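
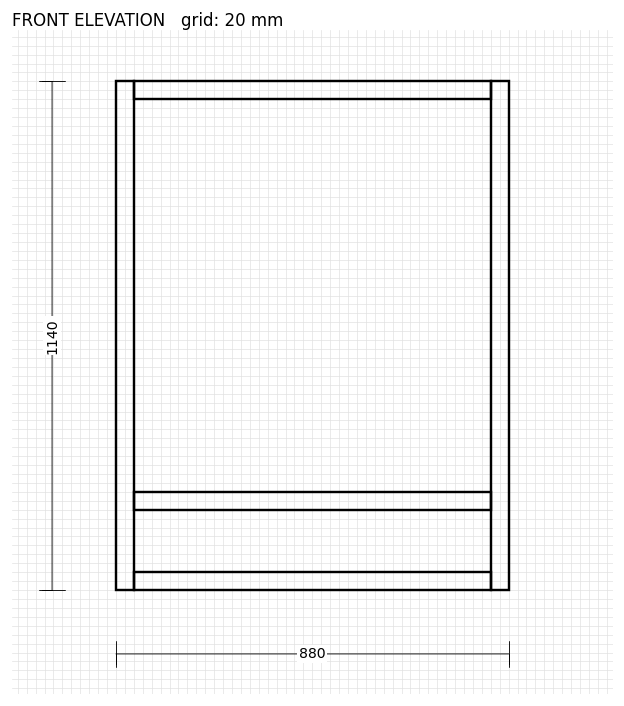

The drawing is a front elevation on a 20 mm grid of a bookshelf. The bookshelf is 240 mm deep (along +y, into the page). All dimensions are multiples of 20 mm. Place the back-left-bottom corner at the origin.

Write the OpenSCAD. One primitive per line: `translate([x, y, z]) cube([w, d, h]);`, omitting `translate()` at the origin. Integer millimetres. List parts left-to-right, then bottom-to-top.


cube([40, 240, 1140]);
translate([40, 0, 0]) cube([800, 240, 40]);
translate([40, 0, 180]) cube([800, 240, 40]);
translate([40, 0, 1100]) cube([800, 240, 40]);
translate([840, 0, 0]) cube([40, 240, 1140]);


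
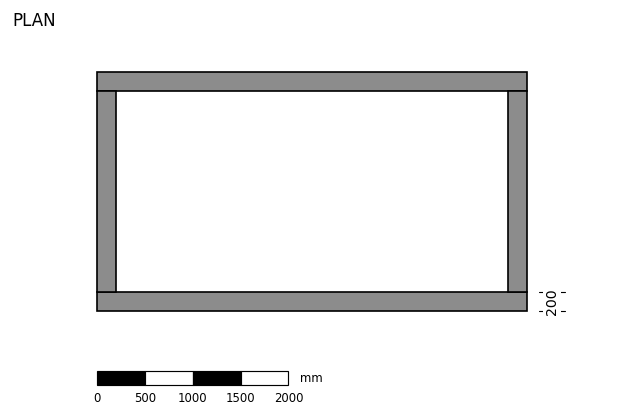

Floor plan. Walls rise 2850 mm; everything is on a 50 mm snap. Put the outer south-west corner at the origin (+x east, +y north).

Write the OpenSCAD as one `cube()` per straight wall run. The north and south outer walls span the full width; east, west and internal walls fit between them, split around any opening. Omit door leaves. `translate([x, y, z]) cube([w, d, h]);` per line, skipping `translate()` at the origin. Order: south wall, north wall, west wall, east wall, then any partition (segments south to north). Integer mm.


cube([4500, 200, 2850]);
translate([0, 2300, 0]) cube([4500, 200, 2850]);
translate([0, 200, 0]) cube([200, 2100, 2850]);
translate([4300, 200, 0]) cube([200, 2100, 2850]);


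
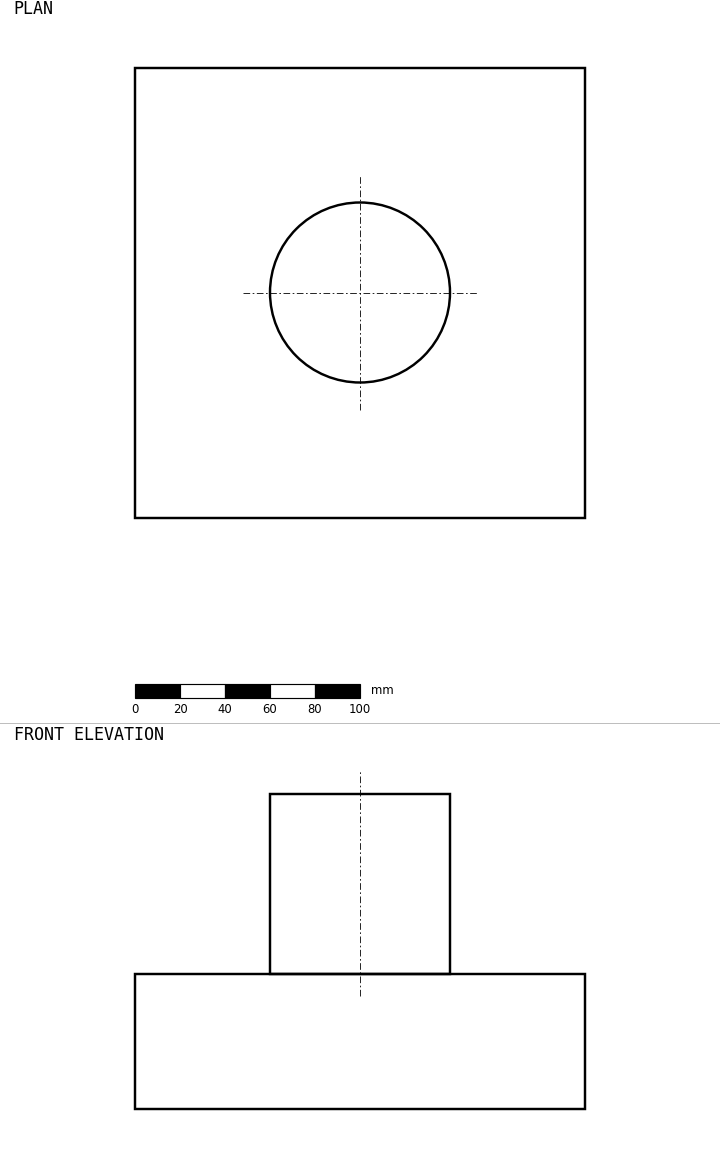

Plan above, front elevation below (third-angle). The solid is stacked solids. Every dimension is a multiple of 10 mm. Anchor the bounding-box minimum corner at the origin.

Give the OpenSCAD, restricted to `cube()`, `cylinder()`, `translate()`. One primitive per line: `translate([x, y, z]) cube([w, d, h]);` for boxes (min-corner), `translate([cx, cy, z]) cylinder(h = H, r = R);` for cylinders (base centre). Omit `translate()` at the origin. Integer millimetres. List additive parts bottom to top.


cube([200, 200, 60]);
translate([100, 100, 60]) cylinder(h = 80, r = 40);


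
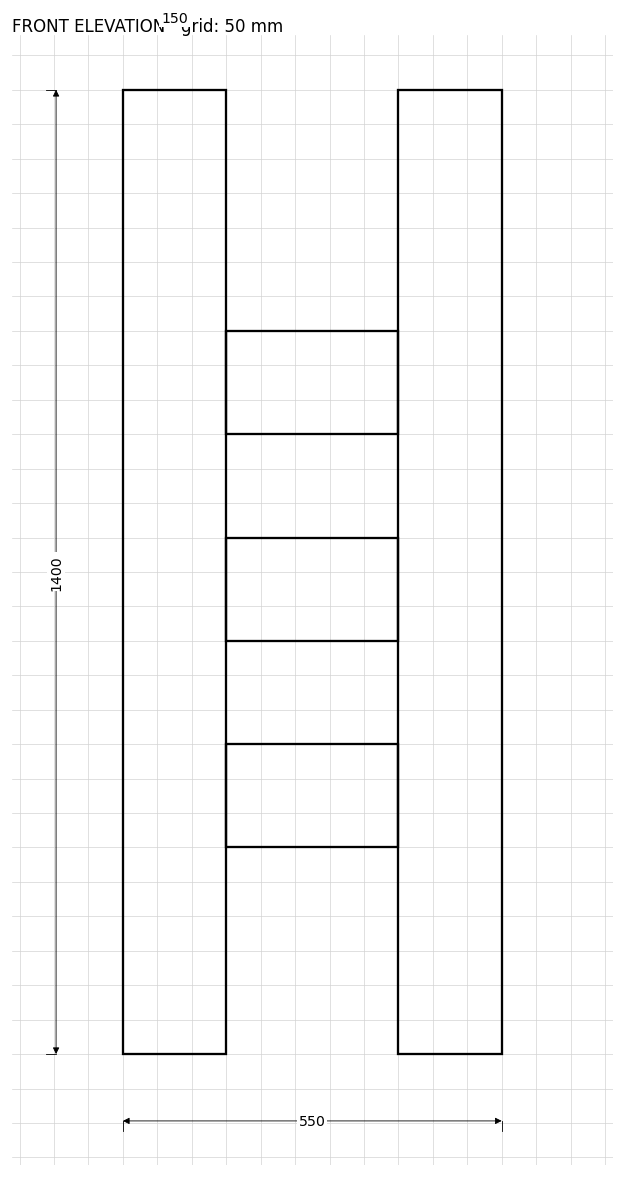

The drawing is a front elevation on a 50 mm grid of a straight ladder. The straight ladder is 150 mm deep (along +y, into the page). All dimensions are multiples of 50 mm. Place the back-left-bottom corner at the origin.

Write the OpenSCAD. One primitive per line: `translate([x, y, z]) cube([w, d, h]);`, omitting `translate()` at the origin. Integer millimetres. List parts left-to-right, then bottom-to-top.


cube([150, 150, 1400]);
translate([150, 0, 300]) cube([250, 150, 150]);
translate([150, 0, 600]) cube([250, 150, 150]);
translate([150, 0, 900]) cube([250, 150, 150]);
translate([400, 0, 0]) cube([150, 150, 1400]);


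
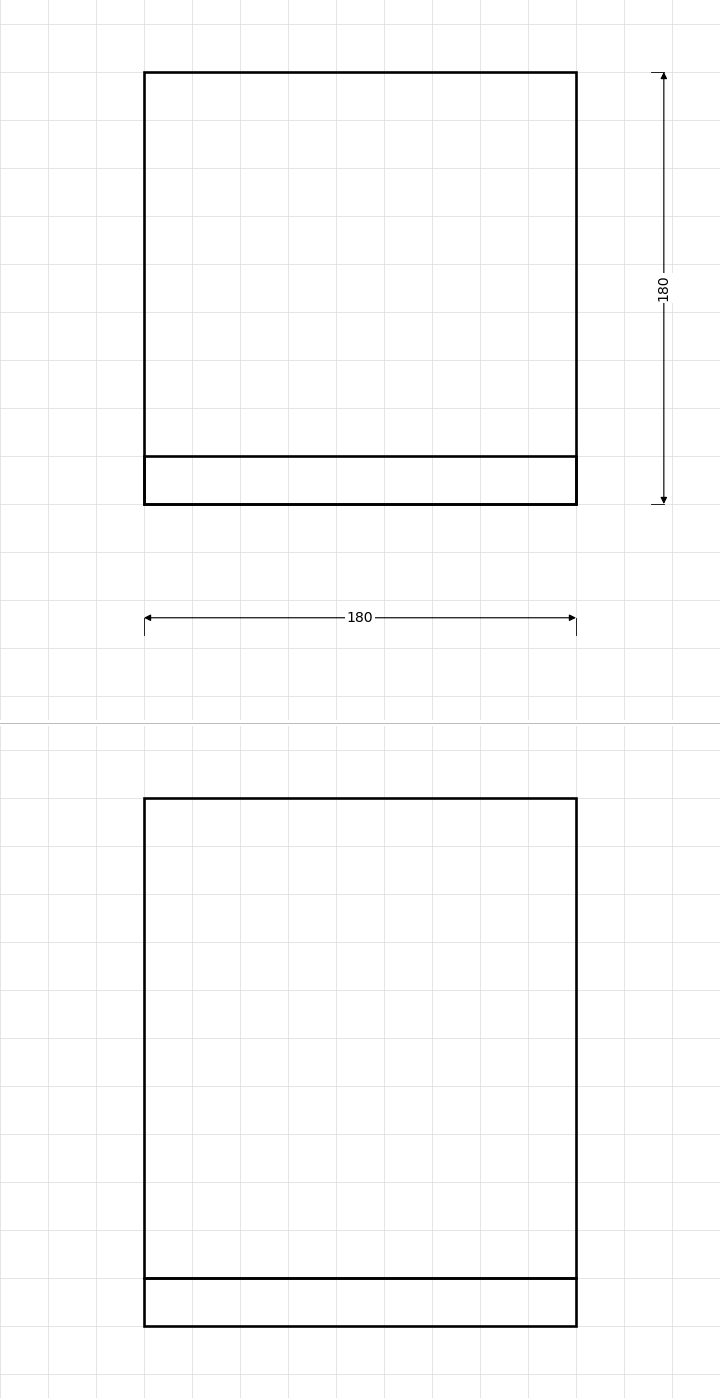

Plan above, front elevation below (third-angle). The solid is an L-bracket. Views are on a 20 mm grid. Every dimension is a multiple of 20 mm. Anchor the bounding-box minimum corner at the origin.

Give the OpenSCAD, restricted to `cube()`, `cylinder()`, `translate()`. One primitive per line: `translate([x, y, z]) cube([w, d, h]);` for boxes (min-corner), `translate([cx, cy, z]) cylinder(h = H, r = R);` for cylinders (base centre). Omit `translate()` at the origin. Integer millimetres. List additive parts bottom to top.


cube([180, 180, 20]);
translate([0, 0, 20]) cube([180, 20, 200]);


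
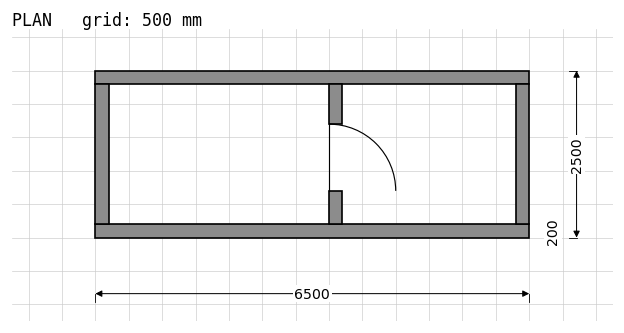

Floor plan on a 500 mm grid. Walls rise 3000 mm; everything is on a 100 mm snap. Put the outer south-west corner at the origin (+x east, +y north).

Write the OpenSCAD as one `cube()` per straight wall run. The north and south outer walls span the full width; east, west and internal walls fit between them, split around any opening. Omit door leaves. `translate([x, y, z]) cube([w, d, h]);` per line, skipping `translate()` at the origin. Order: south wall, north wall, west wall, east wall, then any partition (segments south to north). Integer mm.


cube([6500, 200, 3000]);
translate([0, 2300, 0]) cube([6500, 200, 3000]);
translate([0, 200, 0]) cube([200, 2100, 3000]);
translate([6300, 200, 0]) cube([200, 2100, 3000]);
translate([3500, 200, 0]) cube([200, 500, 3000]);
translate([3500, 1700, 0]) cube([200, 600, 3000]);


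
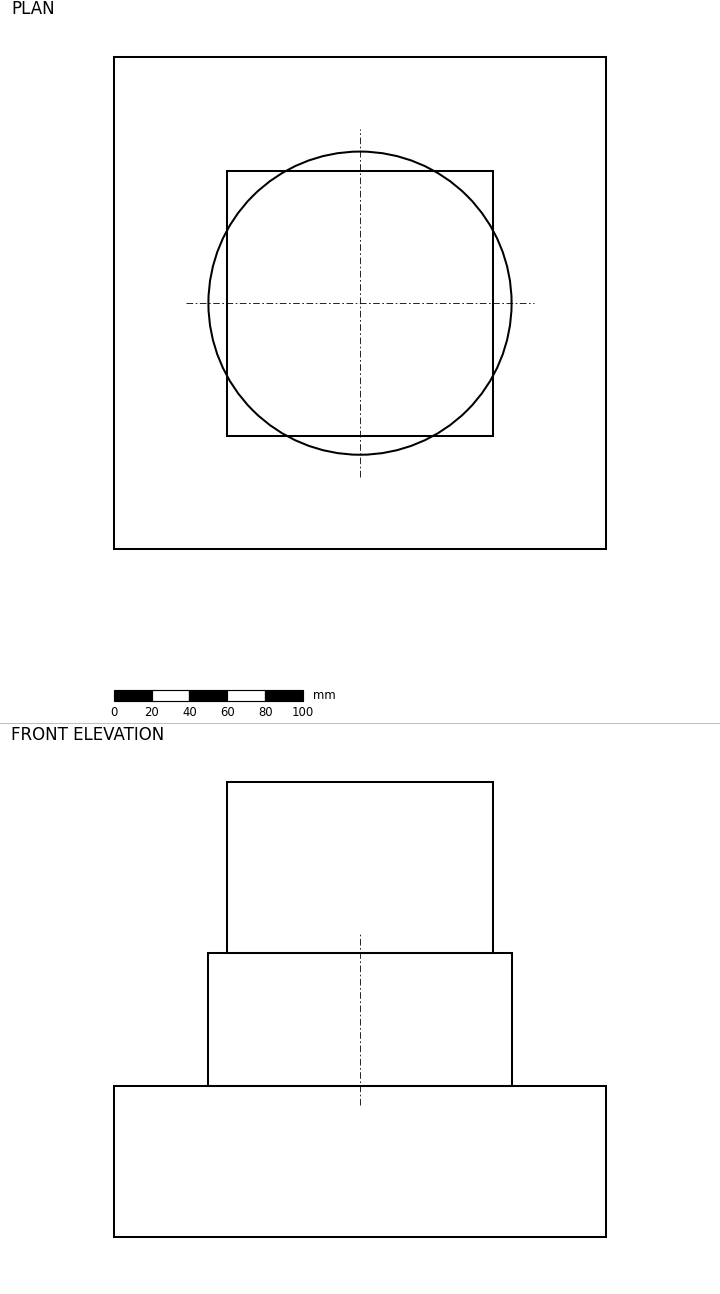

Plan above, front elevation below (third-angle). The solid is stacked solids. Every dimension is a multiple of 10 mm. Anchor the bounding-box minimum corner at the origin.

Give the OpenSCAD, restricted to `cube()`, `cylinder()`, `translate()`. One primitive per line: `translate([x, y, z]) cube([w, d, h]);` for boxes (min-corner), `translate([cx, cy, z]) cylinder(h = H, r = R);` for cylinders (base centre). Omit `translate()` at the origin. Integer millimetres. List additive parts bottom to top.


cube([260, 260, 80]);
translate([130, 130, 80]) cylinder(h = 70, r = 80);
translate([60, 60, 150]) cube([140, 140, 90]);


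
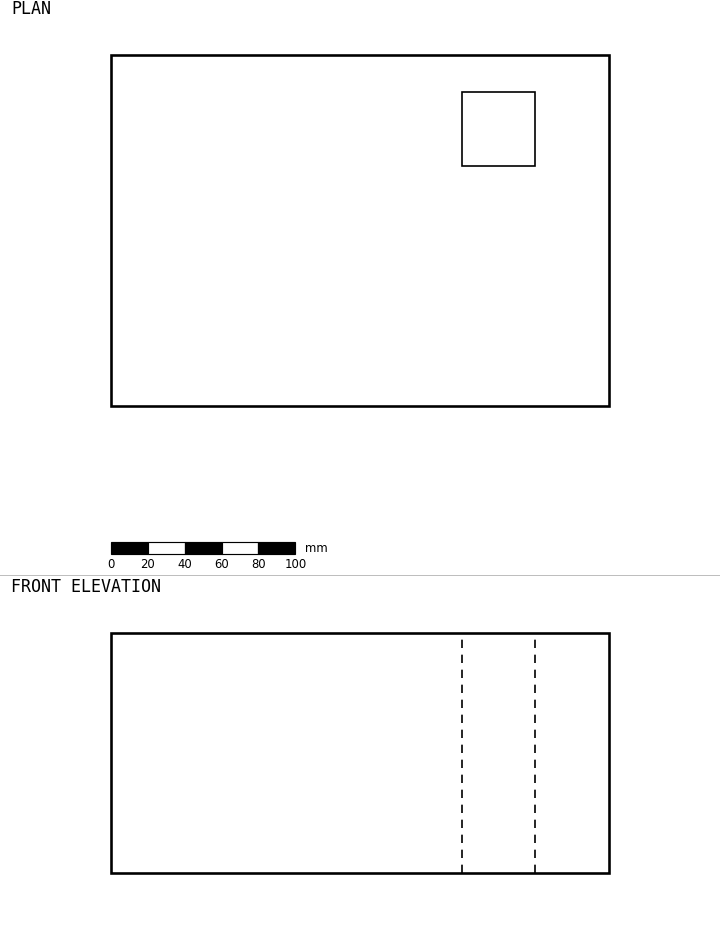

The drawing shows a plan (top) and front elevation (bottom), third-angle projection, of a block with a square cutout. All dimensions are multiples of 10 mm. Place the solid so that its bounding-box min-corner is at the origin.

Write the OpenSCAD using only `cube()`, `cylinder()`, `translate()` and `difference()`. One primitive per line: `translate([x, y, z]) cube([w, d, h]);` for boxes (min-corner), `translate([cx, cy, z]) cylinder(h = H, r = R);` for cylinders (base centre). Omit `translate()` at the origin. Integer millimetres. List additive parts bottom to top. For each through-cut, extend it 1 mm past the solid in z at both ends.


difference() {
  cube([270, 190, 130]);
  translate([190, 130, -1]) cube([40, 40, 132]);
}


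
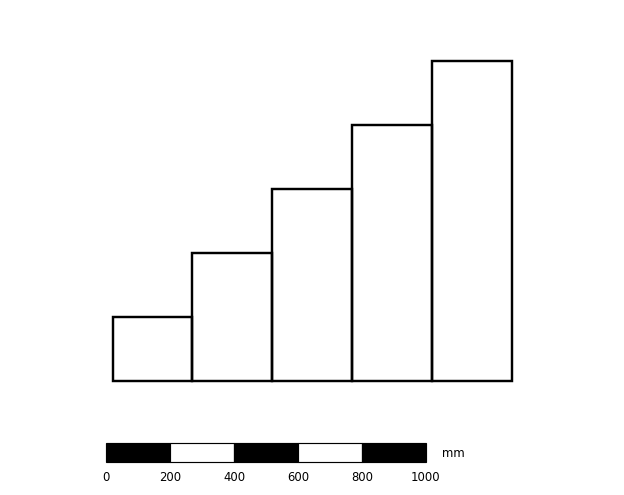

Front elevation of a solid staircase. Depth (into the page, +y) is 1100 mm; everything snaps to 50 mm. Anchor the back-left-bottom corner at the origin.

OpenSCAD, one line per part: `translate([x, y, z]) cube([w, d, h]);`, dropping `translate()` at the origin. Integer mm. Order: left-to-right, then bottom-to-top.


cube([250, 1100, 200]);
translate([250, 0, 0]) cube([250, 1100, 400]);
translate([500, 0, 0]) cube([250, 1100, 600]);
translate([750, 0, 0]) cube([250, 1100, 800]);
translate([1000, 0, 0]) cube([250, 1100, 1000]);


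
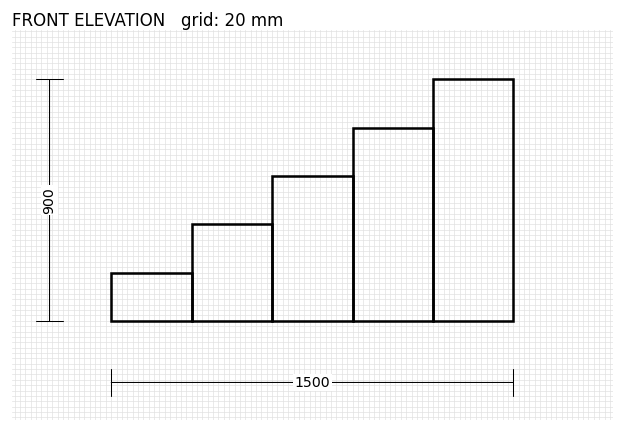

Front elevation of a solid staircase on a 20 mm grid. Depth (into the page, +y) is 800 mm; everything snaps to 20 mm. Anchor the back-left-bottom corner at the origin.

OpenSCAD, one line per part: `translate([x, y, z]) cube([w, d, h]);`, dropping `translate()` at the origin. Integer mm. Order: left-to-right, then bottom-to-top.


cube([300, 800, 180]);
translate([300, 0, 0]) cube([300, 800, 360]);
translate([600, 0, 0]) cube([300, 800, 540]);
translate([900, 0, 0]) cube([300, 800, 720]);
translate([1200, 0, 0]) cube([300, 800, 900]);


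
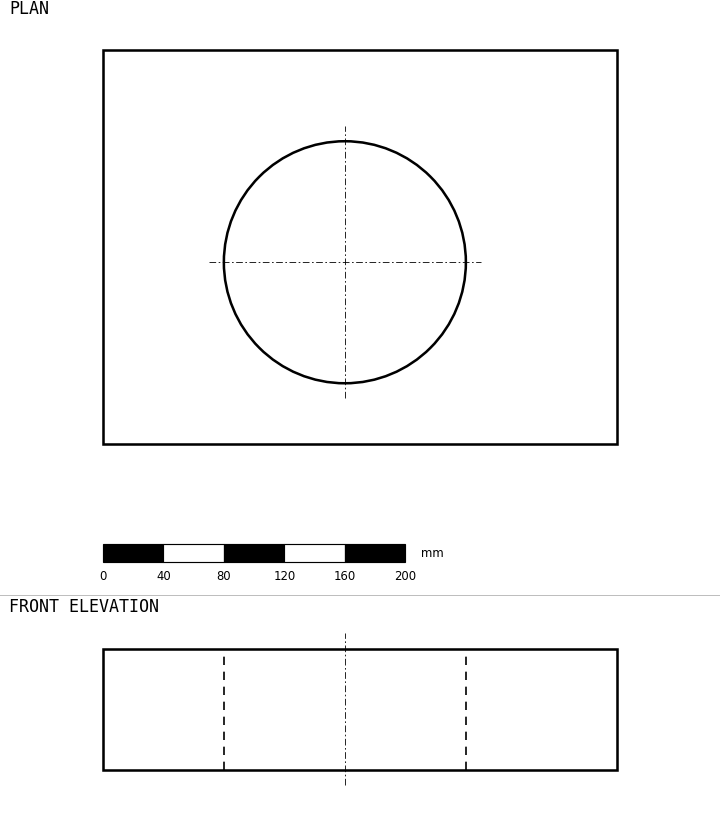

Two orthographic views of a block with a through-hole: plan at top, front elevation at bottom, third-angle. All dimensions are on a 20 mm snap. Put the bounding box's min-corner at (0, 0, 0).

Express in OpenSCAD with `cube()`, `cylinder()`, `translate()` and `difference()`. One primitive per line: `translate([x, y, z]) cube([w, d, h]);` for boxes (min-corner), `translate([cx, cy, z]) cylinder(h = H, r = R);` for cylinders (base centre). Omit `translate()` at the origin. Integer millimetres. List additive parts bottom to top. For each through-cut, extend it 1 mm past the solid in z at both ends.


difference() {
  cube([340, 260, 80]);
  translate([160, 120, -1]) cylinder(h = 82, r = 80);
}


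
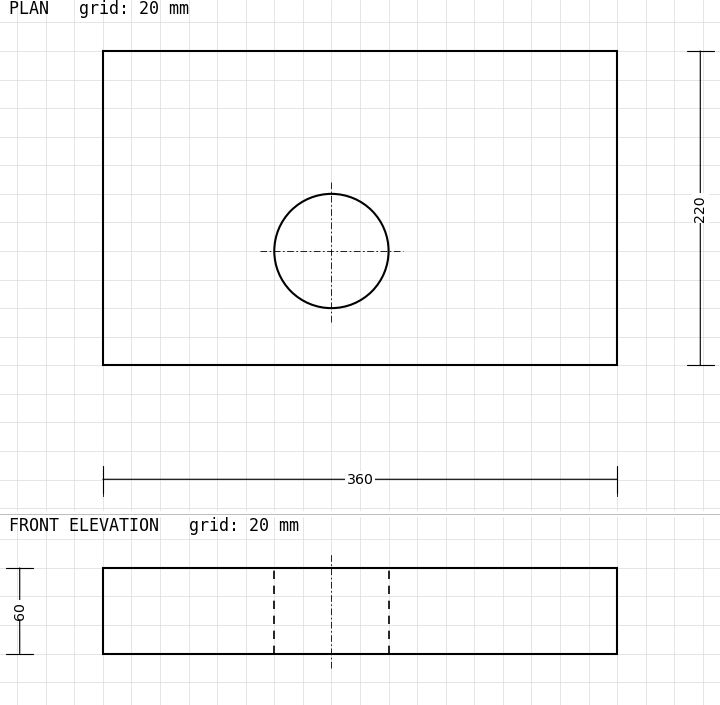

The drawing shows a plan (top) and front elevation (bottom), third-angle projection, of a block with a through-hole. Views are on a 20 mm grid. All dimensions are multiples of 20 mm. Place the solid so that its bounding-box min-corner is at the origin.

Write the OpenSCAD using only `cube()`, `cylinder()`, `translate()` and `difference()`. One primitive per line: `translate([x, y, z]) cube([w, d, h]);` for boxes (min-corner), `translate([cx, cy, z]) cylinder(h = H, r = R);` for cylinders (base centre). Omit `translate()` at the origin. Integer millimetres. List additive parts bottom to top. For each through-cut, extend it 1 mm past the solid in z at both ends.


difference() {
  cube([360, 220, 60]);
  translate([160, 80, -1]) cylinder(h = 62, r = 40);
}


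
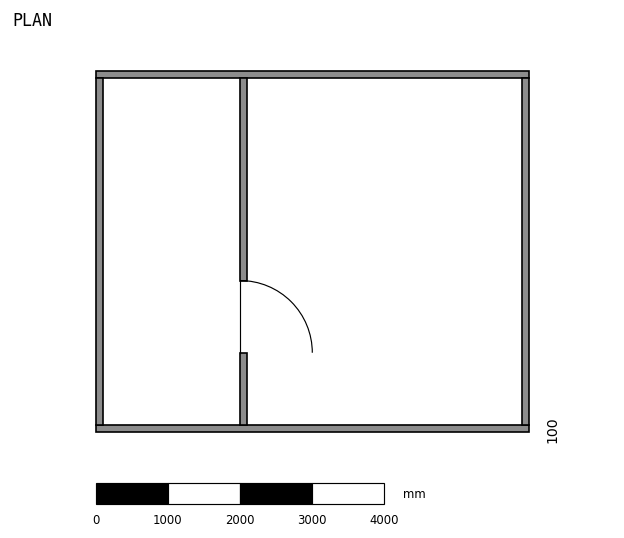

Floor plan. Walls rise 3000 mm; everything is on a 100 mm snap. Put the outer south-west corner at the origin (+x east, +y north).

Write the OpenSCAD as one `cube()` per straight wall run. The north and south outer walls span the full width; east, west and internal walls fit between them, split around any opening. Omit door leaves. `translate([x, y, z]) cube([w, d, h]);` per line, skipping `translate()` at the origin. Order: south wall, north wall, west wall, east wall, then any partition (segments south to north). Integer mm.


cube([6000, 100, 3000]);
translate([0, 4900, 0]) cube([6000, 100, 3000]);
translate([0, 100, 0]) cube([100, 4800, 3000]);
translate([5900, 100, 0]) cube([100, 4800, 3000]);
translate([2000, 100, 0]) cube([100, 1000, 3000]);
translate([2000, 2100, 0]) cube([100, 2800, 3000]);


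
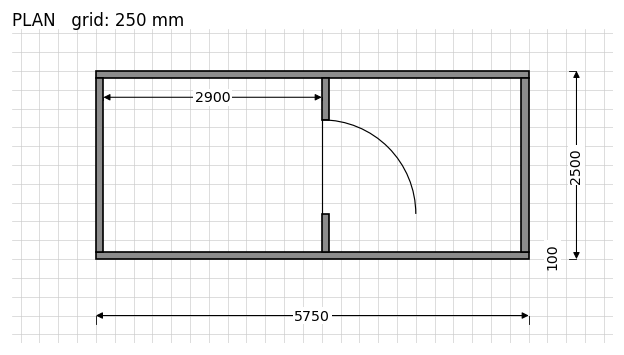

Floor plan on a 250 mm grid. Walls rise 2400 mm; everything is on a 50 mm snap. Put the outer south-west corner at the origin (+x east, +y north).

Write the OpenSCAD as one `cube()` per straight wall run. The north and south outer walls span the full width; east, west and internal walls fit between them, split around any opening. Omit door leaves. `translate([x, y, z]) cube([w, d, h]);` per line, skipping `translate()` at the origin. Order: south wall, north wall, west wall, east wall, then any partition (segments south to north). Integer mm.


cube([5750, 100, 2400]);
translate([0, 2400, 0]) cube([5750, 100, 2400]);
translate([0, 100, 0]) cube([100, 2300, 2400]);
translate([5650, 100, 0]) cube([100, 2300, 2400]);
translate([3000, 100, 0]) cube([100, 500, 2400]);
translate([3000, 1850, 0]) cube([100, 550, 2400]);


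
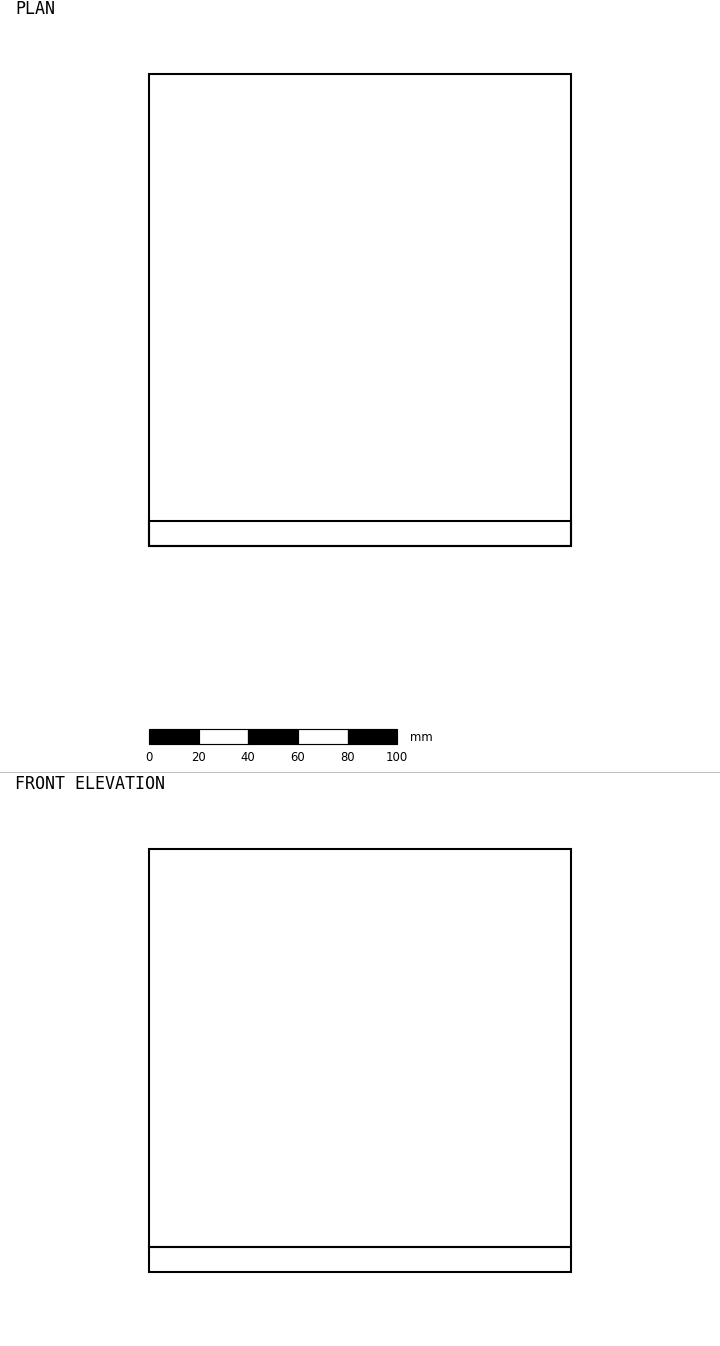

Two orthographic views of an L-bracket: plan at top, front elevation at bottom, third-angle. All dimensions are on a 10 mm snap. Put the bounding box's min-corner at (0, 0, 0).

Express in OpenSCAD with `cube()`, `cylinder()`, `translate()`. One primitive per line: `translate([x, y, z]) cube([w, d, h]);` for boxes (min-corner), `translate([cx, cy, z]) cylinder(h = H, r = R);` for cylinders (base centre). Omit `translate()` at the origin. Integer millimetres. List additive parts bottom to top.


cube([170, 190, 10]);
translate([0, 0, 10]) cube([170, 10, 160]);


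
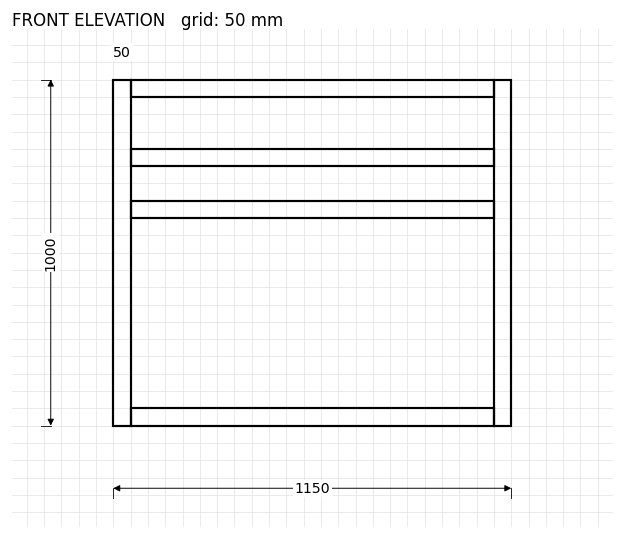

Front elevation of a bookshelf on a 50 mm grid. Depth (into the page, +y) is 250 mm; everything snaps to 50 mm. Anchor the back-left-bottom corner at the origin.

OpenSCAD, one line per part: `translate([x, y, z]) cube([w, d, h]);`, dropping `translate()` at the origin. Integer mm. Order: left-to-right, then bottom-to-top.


cube([50, 250, 1000]);
translate([50, 0, 0]) cube([1050, 250, 50]);
translate([50, 0, 600]) cube([1050, 250, 50]);
translate([50, 0, 750]) cube([1050, 250, 50]);
translate([50, 0, 950]) cube([1050, 250, 50]);
translate([1100, 0, 0]) cube([50, 250, 1000]);


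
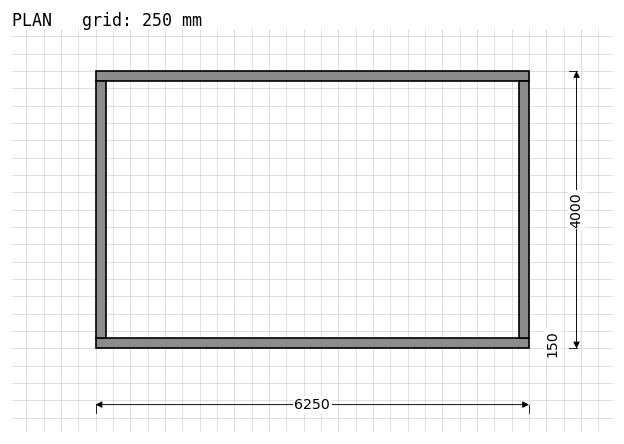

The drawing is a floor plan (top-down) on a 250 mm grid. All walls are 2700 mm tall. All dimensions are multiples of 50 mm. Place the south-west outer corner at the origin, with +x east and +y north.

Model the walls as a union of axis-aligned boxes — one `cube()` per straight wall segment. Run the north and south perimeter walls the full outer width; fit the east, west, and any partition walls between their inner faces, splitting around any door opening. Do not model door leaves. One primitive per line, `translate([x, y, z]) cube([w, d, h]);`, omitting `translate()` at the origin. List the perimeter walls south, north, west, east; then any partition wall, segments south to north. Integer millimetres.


cube([6250, 150, 2700]);
translate([0, 3850, 0]) cube([6250, 150, 2700]);
translate([0, 150, 0]) cube([150, 3700, 2700]);
translate([6100, 150, 0]) cube([150, 3700, 2700]);


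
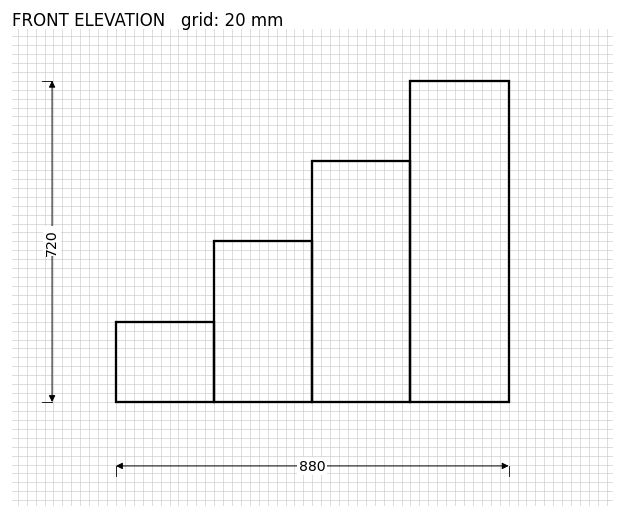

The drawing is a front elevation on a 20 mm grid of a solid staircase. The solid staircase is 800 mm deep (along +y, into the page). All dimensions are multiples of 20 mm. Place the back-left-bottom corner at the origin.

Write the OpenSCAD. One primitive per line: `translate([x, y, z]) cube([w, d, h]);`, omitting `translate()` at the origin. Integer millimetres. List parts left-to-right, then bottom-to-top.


cube([220, 800, 180]);
translate([220, 0, 0]) cube([220, 800, 360]);
translate([440, 0, 0]) cube([220, 800, 540]);
translate([660, 0, 0]) cube([220, 800, 720]);


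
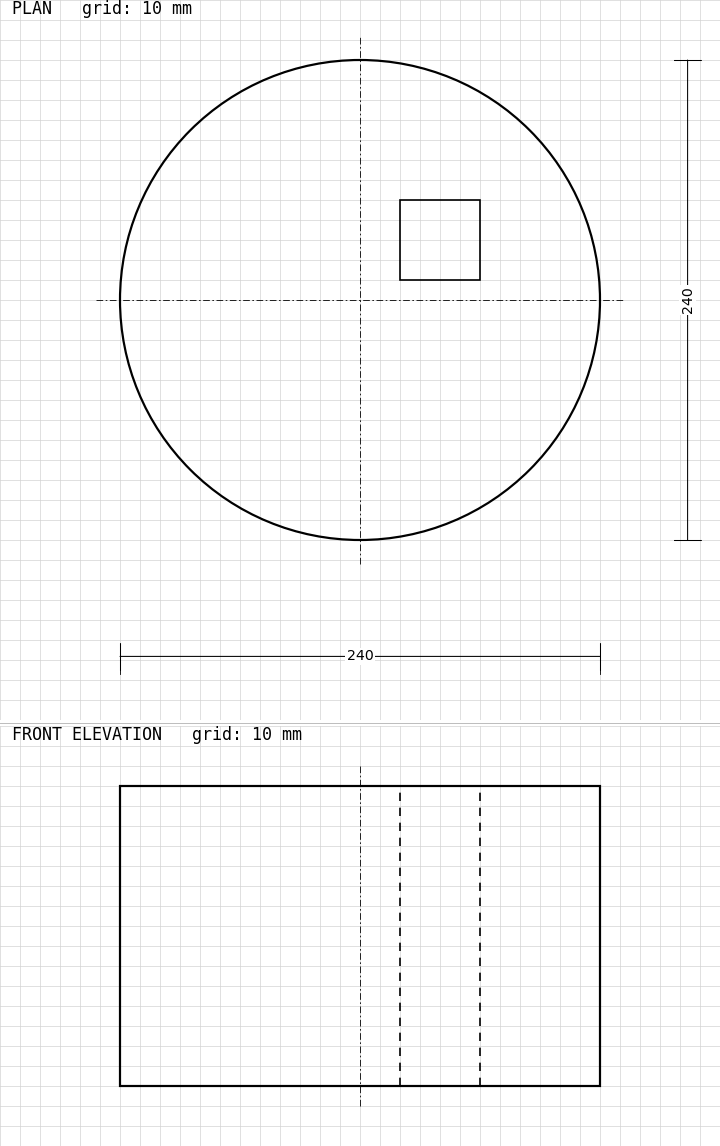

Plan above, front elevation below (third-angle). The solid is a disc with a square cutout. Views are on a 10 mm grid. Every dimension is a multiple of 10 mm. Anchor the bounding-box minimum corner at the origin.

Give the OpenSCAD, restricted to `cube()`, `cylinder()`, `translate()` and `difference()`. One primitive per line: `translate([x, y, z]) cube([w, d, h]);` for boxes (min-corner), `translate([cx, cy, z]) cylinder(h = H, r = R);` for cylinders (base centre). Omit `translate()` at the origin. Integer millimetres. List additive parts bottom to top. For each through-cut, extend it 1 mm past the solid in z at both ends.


difference() {
  translate([120, 120, 0]) cylinder(h = 150, r = 120);
  translate([140, 130, -1]) cube([40, 40, 152]);
}


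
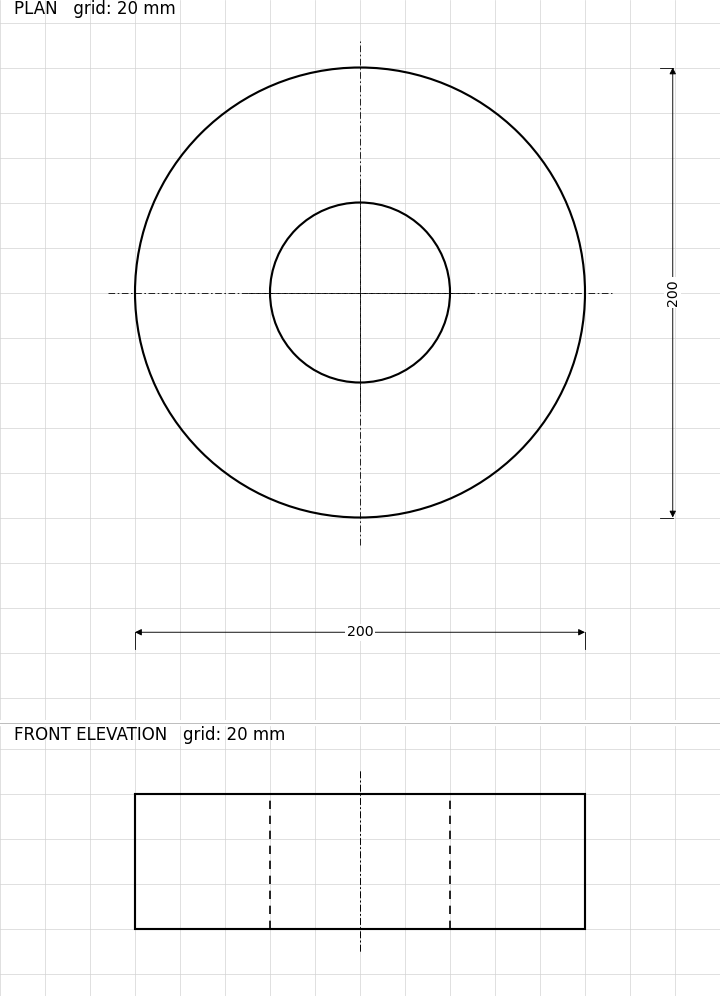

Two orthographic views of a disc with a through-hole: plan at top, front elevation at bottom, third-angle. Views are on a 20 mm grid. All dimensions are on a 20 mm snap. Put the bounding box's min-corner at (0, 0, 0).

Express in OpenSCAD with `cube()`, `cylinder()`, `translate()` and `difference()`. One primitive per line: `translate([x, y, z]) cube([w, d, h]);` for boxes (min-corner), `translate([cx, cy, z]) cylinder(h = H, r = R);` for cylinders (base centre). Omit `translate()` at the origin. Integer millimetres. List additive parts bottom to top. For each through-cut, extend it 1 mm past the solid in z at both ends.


difference() {
  translate([100, 100, 0]) cylinder(h = 60, r = 100);
  translate([100, 100, -1]) cylinder(h = 62, r = 40);
}


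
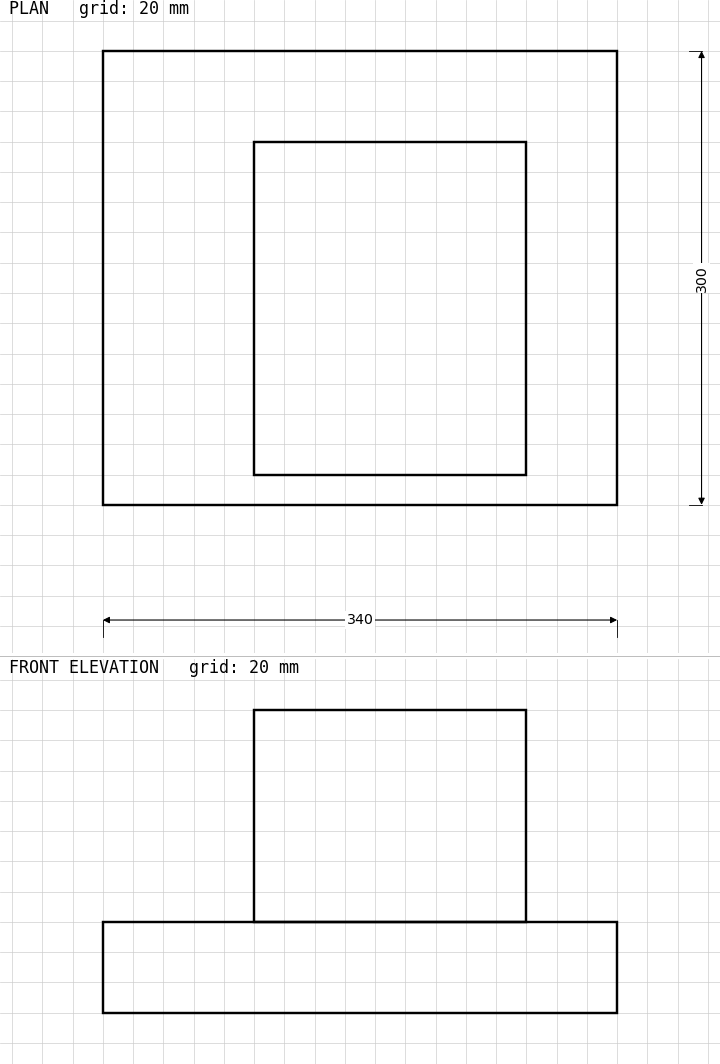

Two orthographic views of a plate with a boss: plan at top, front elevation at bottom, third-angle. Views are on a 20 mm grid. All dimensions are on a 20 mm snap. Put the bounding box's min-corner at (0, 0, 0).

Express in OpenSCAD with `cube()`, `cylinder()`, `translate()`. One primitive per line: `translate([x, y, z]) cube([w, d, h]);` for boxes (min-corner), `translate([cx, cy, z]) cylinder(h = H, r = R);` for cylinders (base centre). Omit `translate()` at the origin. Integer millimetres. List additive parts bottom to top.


cube([340, 300, 60]);
translate([100, 20, 60]) cube([180, 220, 140]);


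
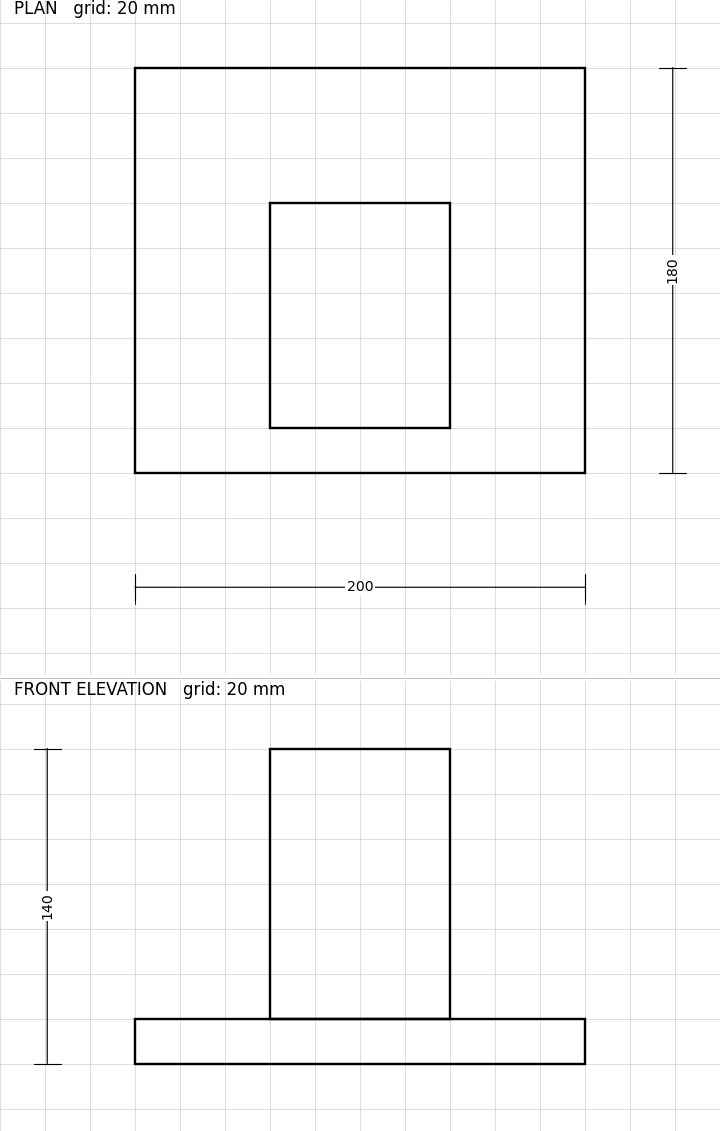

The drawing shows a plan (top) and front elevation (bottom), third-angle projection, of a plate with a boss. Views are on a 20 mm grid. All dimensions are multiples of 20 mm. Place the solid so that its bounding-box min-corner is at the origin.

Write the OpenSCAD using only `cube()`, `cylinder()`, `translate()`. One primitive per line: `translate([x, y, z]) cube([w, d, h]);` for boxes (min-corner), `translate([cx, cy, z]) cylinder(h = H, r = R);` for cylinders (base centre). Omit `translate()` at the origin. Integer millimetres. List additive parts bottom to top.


cube([200, 180, 20]);
translate([60, 20, 20]) cube([80, 100, 120]);


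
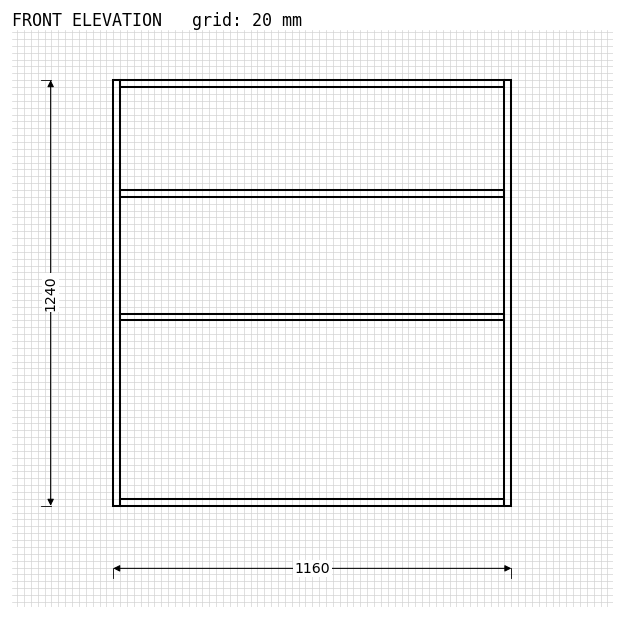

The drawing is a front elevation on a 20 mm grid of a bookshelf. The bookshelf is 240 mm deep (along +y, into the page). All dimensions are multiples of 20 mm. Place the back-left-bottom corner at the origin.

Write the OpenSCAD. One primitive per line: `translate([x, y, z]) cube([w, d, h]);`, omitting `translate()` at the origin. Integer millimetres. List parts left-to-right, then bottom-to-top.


cube([20, 240, 1240]);
translate([20, 0, 0]) cube([1120, 240, 20]);
translate([20, 0, 540]) cube([1120, 240, 20]);
translate([20, 0, 900]) cube([1120, 240, 20]);
translate([20, 0, 1220]) cube([1120, 240, 20]);
translate([1140, 0, 0]) cube([20, 240, 1240]);


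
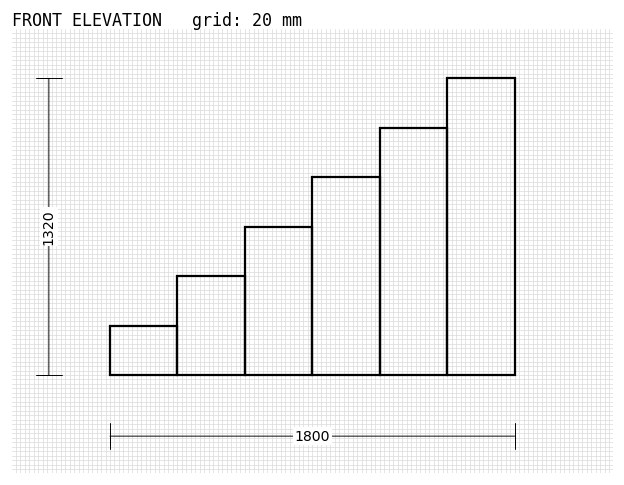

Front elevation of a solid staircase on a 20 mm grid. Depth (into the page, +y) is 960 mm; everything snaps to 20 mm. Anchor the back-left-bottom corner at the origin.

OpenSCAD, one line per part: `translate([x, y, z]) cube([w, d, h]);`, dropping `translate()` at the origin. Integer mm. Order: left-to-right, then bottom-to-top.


cube([300, 960, 220]);
translate([300, 0, 0]) cube([300, 960, 440]);
translate([600, 0, 0]) cube([300, 960, 660]);
translate([900, 0, 0]) cube([300, 960, 880]);
translate([1200, 0, 0]) cube([300, 960, 1100]);
translate([1500, 0, 0]) cube([300, 960, 1320]);


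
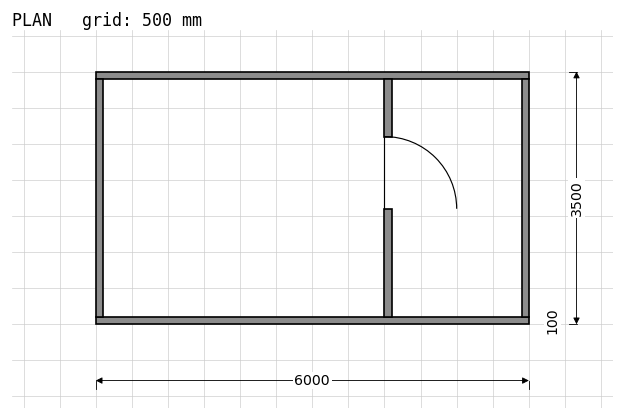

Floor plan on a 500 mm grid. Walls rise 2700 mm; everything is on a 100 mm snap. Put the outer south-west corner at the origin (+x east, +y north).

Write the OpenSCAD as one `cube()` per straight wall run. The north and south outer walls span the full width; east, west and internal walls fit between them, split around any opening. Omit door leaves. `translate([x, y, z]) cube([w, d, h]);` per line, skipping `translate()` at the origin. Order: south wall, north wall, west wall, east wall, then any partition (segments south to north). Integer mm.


cube([6000, 100, 2700]);
translate([0, 3400, 0]) cube([6000, 100, 2700]);
translate([0, 100, 0]) cube([100, 3300, 2700]);
translate([5900, 100, 0]) cube([100, 3300, 2700]);
translate([4000, 100, 0]) cube([100, 1500, 2700]);
translate([4000, 2600, 0]) cube([100, 800, 2700]);


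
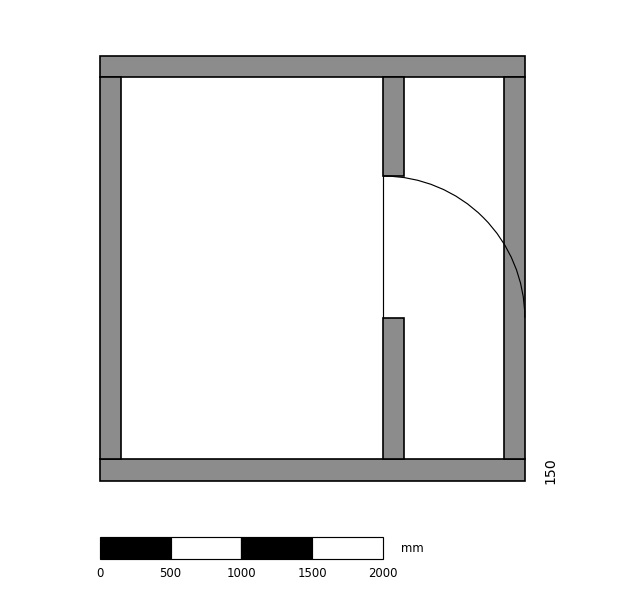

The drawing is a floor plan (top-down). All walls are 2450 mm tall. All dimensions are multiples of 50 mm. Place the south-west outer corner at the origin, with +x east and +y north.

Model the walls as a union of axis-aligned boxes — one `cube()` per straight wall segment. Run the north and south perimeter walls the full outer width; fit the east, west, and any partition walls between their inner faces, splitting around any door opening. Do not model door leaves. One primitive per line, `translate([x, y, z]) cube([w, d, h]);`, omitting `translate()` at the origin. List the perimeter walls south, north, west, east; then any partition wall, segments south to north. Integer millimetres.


cube([3000, 150, 2450]);
translate([0, 2850, 0]) cube([3000, 150, 2450]);
translate([0, 150, 0]) cube([150, 2700, 2450]);
translate([2850, 150, 0]) cube([150, 2700, 2450]);
translate([2000, 150, 0]) cube([150, 1000, 2450]);
translate([2000, 2150, 0]) cube([150, 700, 2450]);


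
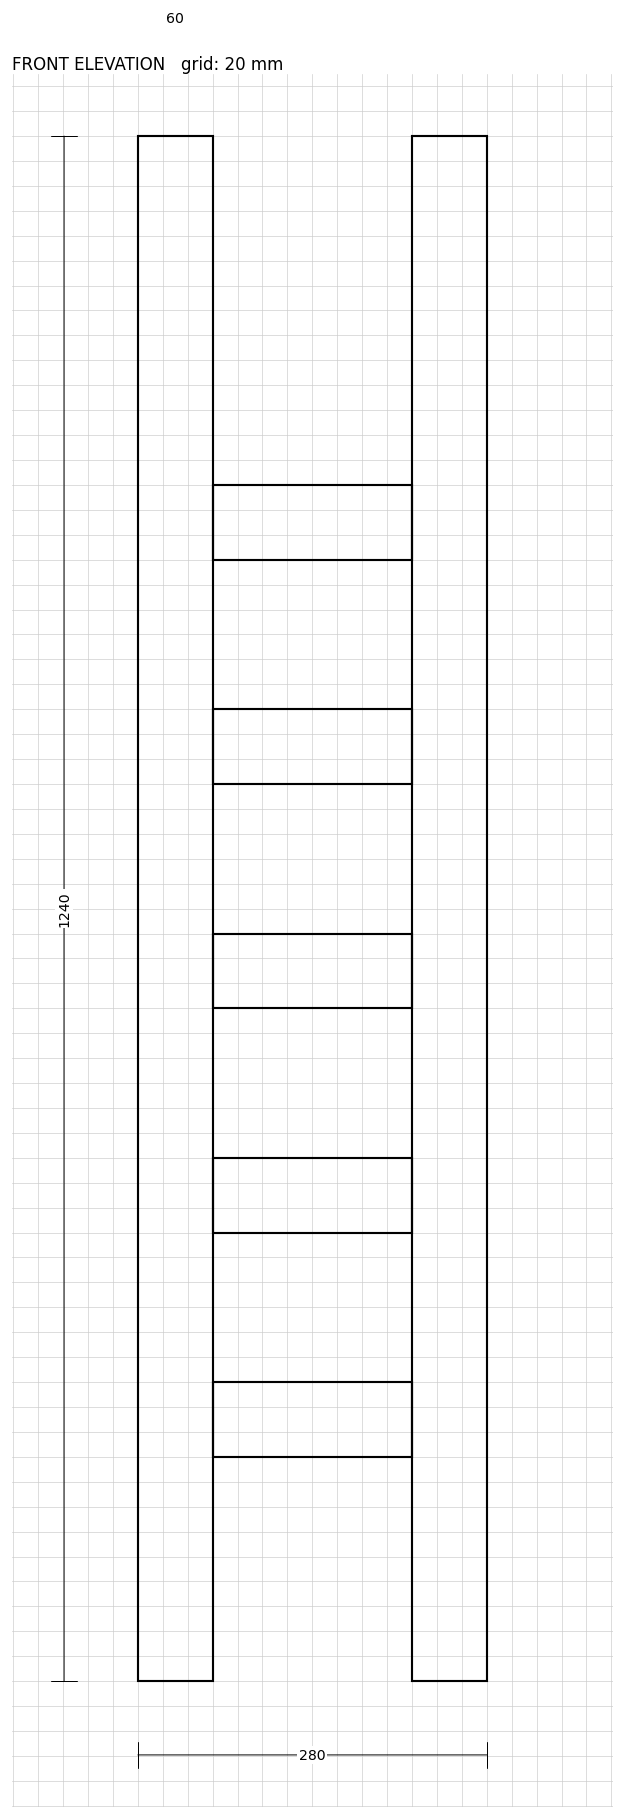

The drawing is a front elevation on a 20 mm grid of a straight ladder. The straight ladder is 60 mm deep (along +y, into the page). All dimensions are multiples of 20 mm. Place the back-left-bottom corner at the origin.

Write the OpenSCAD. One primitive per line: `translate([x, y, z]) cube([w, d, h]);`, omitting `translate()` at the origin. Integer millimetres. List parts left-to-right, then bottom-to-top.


cube([60, 60, 1240]);
translate([60, 0, 180]) cube([160, 60, 60]);
translate([60, 0, 360]) cube([160, 60, 60]);
translate([60, 0, 540]) cube([160, 60, 60]);
translate([60, 0, 720]) cube([160, 60, 60]);
translate([60, 0, 900]) cube([160, 60, 60]);
translate([220, 0, 0]) cube([60, 60, 1240]);


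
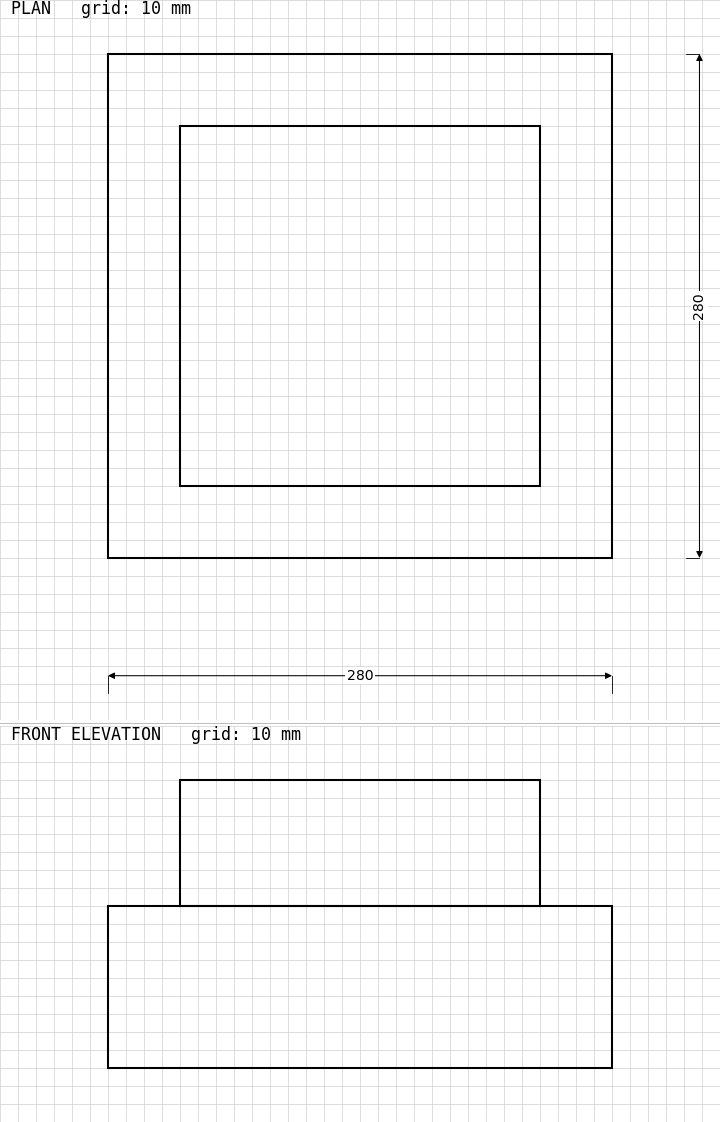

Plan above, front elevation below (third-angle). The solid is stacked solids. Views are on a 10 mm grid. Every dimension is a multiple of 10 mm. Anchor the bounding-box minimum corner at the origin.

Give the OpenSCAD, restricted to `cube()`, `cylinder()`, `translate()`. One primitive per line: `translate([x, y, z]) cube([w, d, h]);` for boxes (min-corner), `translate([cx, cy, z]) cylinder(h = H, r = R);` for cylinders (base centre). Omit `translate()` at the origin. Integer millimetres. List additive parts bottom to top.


cube([280, 280, 90]);
translate([40, 40, 90]) cube([200, 200, 70]);


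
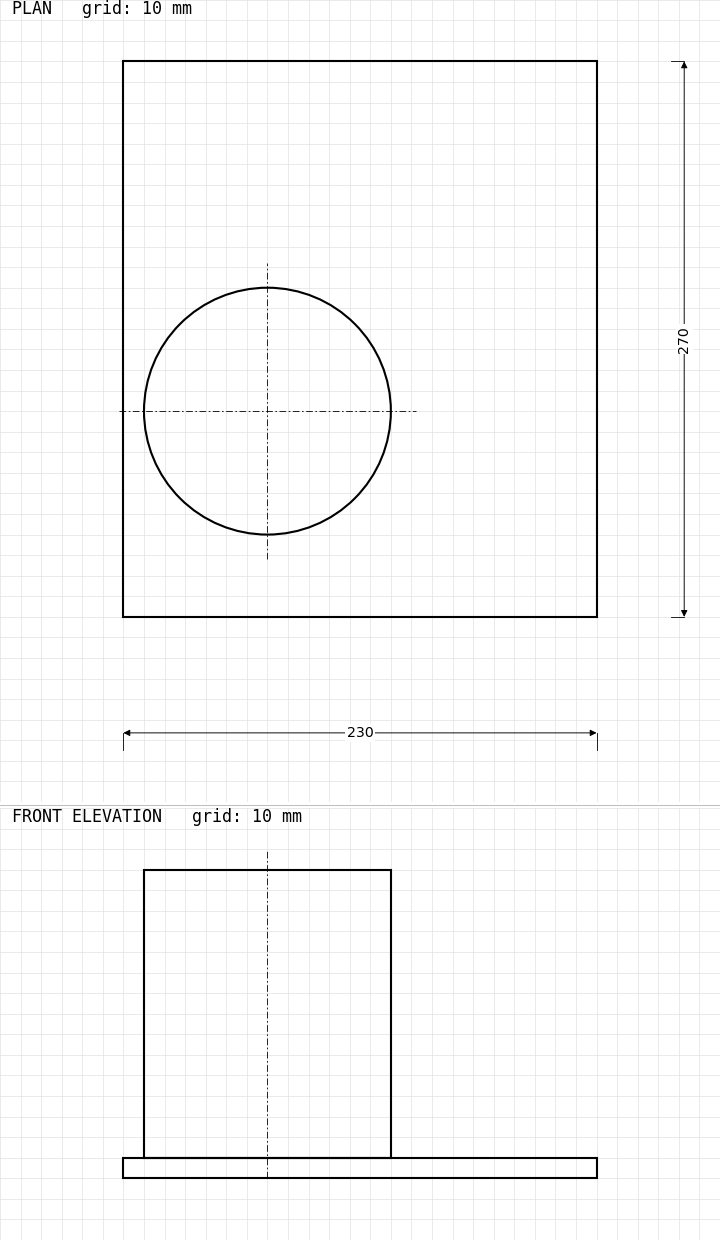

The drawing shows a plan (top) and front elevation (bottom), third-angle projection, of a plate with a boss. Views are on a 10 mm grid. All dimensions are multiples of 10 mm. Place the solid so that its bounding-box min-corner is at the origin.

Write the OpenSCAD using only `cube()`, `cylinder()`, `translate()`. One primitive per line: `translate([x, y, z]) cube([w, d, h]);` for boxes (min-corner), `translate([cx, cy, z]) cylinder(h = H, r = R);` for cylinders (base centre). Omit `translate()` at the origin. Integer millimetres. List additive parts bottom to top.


cube([230, 270, 10]);
translate([70, 100, 10]) cylinder(h = 140, r = 60);


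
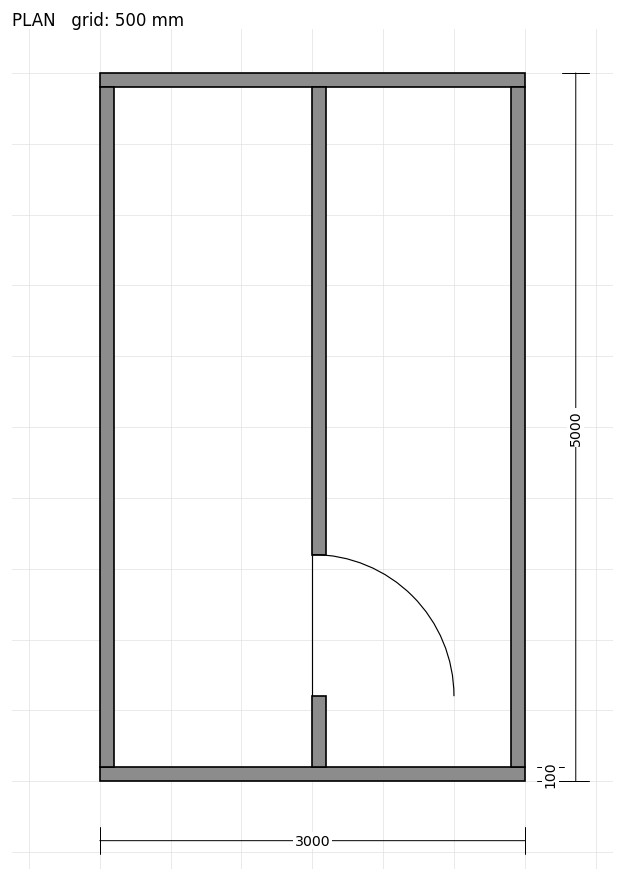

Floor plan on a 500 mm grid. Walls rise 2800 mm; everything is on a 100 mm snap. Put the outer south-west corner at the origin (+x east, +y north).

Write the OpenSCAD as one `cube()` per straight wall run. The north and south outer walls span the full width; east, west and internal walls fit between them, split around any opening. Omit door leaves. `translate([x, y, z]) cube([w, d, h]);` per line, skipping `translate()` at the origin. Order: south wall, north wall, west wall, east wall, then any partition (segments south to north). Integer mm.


cube([3000, 100, 2800]);
translate([0, 4900, 0]) cube([3000, 100, 2800]);
translate([0, 100, 0]) cube([100, 4800, 2800]);
translate([2900, 100, 0]) cube([100, 4800, 2800]);
translate([1500, 100, 0]) cube([100, 500, 2800]);
translate([1500, 1600, 0]) cube([100, 3300, 2800]);


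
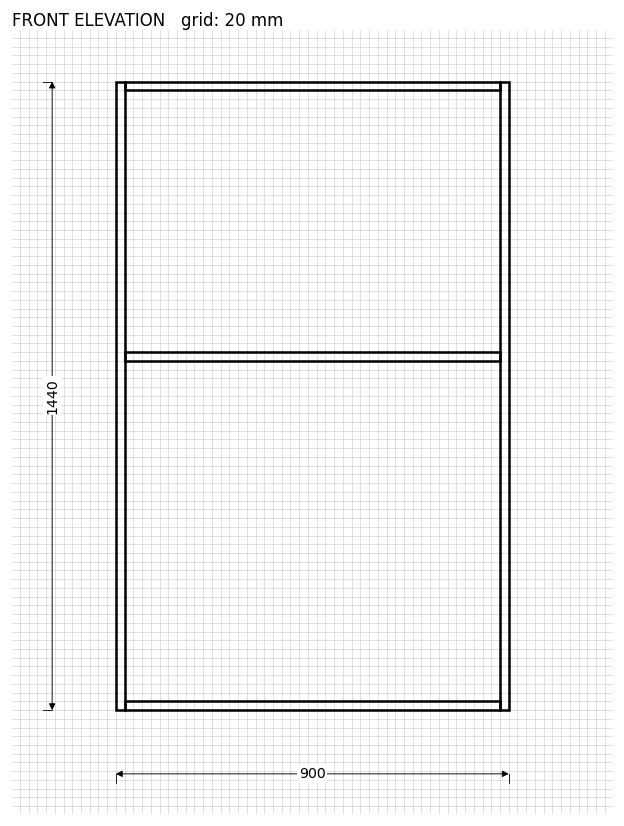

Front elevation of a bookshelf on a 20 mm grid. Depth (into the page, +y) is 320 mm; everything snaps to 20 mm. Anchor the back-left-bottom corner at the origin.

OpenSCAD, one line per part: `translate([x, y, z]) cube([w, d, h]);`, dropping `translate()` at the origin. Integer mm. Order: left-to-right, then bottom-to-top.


cube([20, 320, 1440]);
translate([20, 0, 0]) cube([860, 320, 20]);
translate([20, 0, 800]) cube([860, 320, 20]);
translate([20, 0, 1420]) cube([860, 320, 20]);
translate([880, 0, 0]) cube([20, 320, 1440]);


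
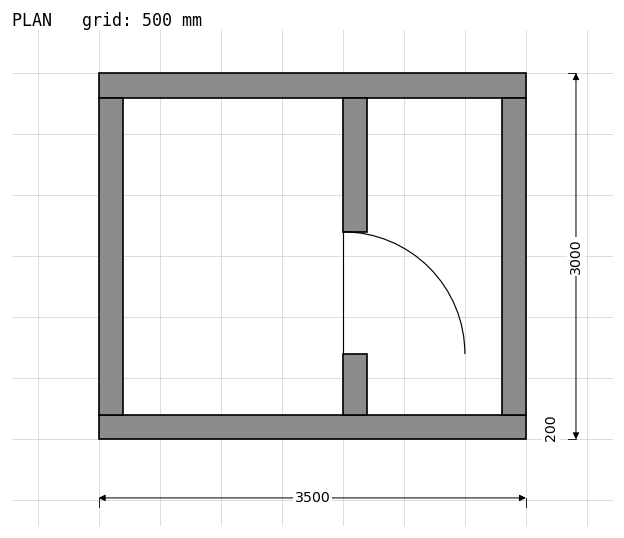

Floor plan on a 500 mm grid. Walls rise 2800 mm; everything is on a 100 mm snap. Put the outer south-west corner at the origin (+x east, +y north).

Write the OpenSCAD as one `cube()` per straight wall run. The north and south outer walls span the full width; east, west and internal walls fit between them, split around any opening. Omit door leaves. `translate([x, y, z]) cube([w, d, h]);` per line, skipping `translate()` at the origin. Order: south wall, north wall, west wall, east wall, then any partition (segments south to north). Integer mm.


cube([3500, 200, 2800]);
translate([0, 2800, 0]) cube([3500, 200, 2800]);
translate([0, 200, 0]) cube([200, 2600, 2800]);
translate([3300, 200, 0]) cube([200, 2600, 2800]);
translate([2000, 200, 0]) cube([200, 500, 2800]);
translate([2000, 1700, 0]) cube([200, 1100, 2800]);


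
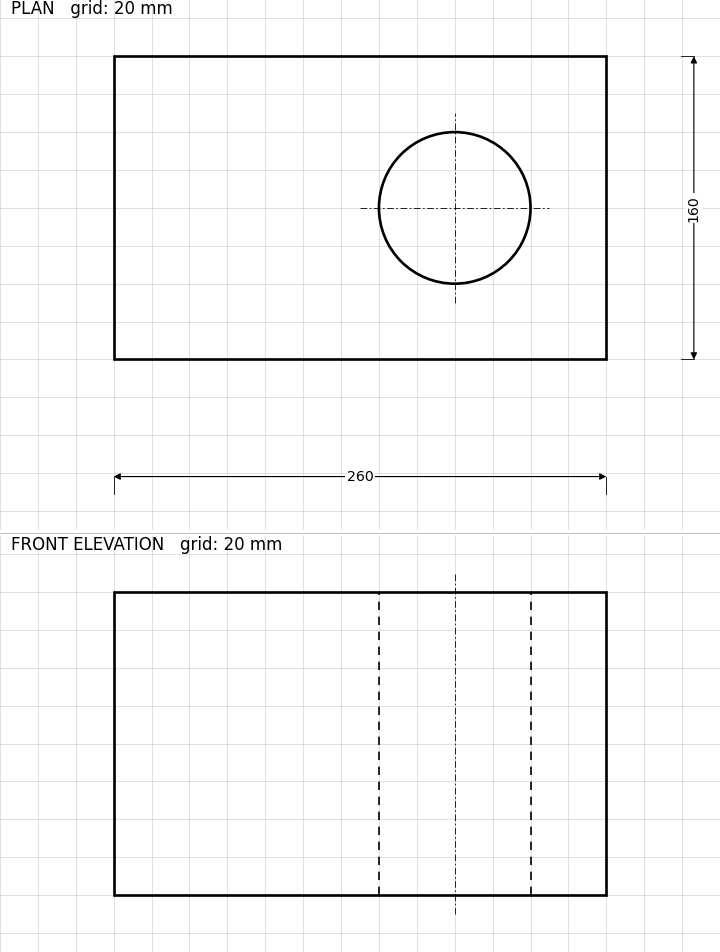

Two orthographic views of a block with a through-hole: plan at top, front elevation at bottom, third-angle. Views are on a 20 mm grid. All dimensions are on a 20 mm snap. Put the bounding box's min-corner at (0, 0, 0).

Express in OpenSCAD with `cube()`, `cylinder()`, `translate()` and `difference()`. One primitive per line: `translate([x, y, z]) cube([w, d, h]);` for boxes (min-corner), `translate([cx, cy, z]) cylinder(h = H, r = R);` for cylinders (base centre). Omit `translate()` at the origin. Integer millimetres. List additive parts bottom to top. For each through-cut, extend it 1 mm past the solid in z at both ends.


difference() {
  cube([260, 160, 160]);
  translate([180, 80, -1]) cylinder(h = 162, r = 40);
}


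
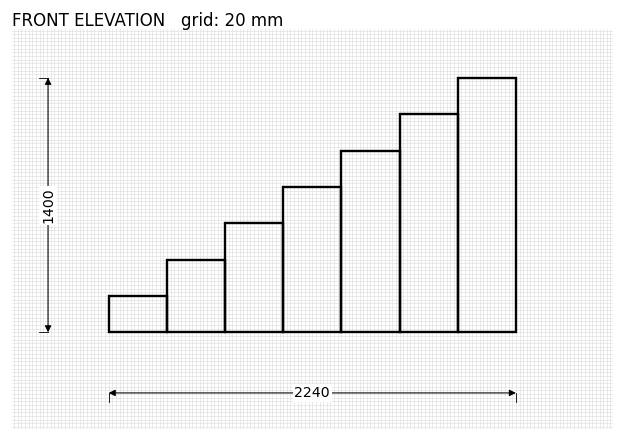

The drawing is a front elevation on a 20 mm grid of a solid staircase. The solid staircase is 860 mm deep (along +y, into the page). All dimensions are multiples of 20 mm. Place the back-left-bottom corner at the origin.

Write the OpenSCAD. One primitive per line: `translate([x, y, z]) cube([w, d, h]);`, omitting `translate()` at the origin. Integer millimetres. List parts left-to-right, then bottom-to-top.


cube([320, 860, 200]);
translate([320, 0, 0]) cube([320, 860, 400]);
translate([640, 0, 0]) cube([320, 860, 600]);
translate([960, 0, 0]) cube([320, 860, 800]);
translate([1280, 0, 0]) cube([320, 860, 1000]);
translate([1600, 0, 0]) cube([320, 860, 1200]);
translate([1920, 0, 0]) cube([320, 860, 1400]);


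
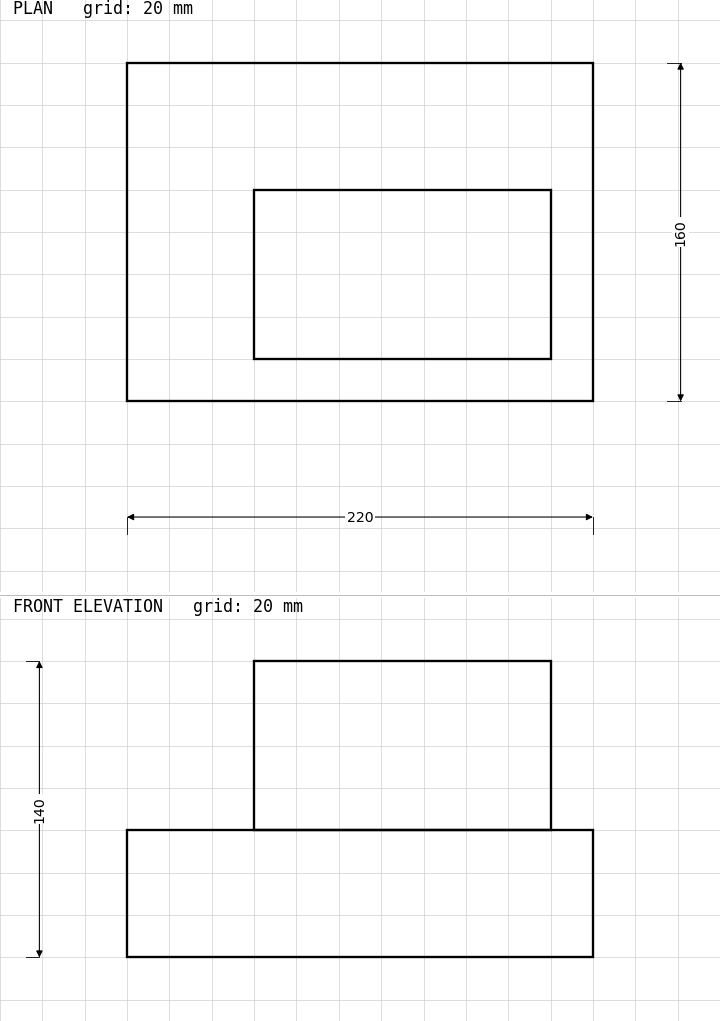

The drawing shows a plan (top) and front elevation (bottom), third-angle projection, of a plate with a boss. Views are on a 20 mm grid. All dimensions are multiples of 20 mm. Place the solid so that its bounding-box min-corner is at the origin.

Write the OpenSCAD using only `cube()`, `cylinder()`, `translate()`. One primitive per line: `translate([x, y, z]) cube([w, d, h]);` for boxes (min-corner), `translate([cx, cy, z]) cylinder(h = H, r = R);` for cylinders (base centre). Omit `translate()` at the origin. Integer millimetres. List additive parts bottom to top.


cube([220, 160, 60]);
translate([60, 20, 60]) cube([140, 80, 80]);


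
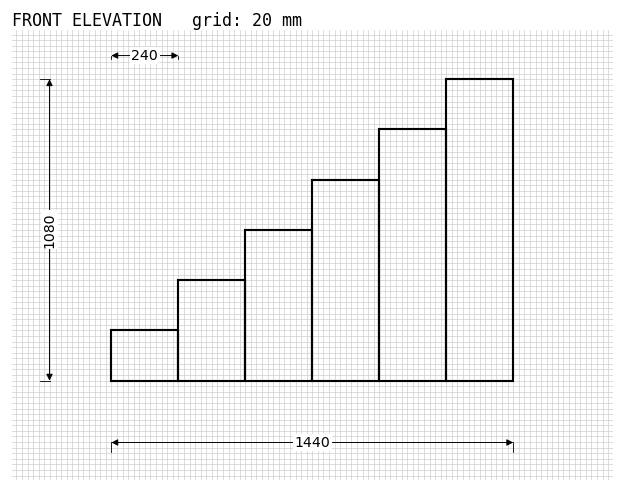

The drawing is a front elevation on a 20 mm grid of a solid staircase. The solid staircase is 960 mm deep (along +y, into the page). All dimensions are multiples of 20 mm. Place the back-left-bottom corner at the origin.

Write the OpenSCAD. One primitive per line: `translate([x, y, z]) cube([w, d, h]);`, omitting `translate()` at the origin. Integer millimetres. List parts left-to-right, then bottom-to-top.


cube([240, 960, 180]);
translate([240, 0, 0]) cube([240, 960, 360]);
translate([480, 0, 0]) cube([240, 960, 540]);
translate([720, 0, 0]) cube([240, 960, 720]);
translate([960, 0, 0]) cube([240, 960, 900]);
translate([1200, 0, 0]) cube([240, 960, 1080]);


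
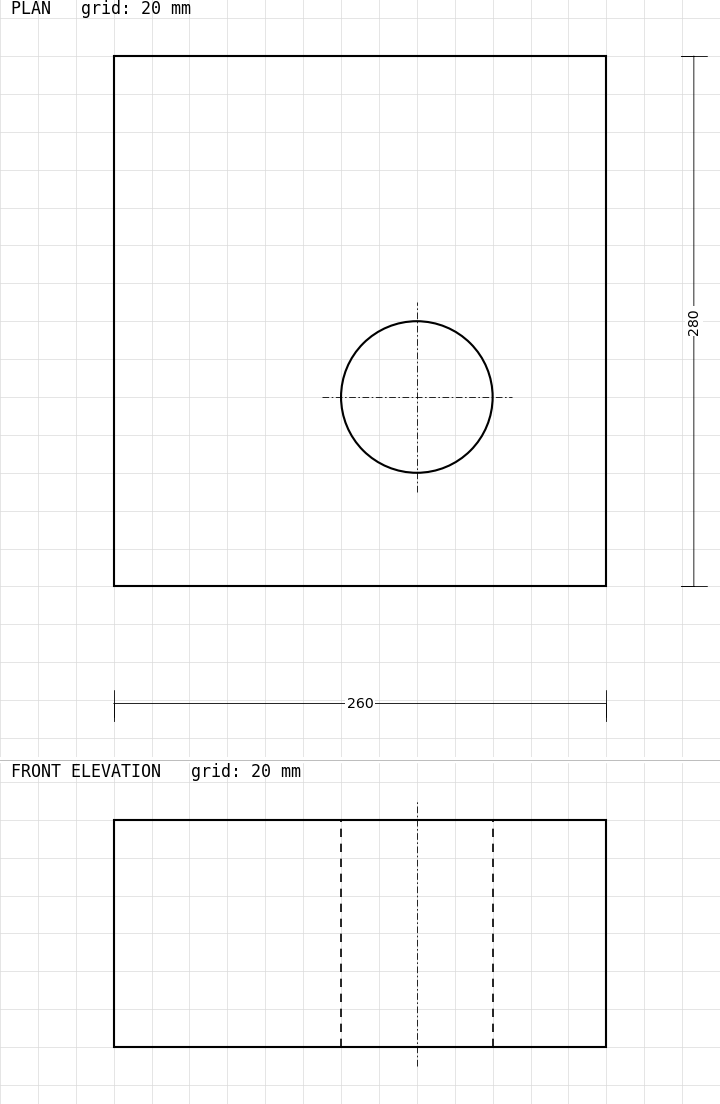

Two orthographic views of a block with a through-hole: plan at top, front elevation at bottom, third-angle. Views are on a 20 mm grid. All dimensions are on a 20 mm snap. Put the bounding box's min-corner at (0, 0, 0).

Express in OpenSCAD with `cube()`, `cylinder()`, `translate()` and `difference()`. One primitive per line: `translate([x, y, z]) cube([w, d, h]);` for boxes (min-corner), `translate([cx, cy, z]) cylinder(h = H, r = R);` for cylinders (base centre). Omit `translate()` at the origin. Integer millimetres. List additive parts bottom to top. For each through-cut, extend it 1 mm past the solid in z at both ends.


difference() {
  cube([260, 280, 120]);
  translate([160, 100, -1]) cylinder(h = 122, r = 40);
}


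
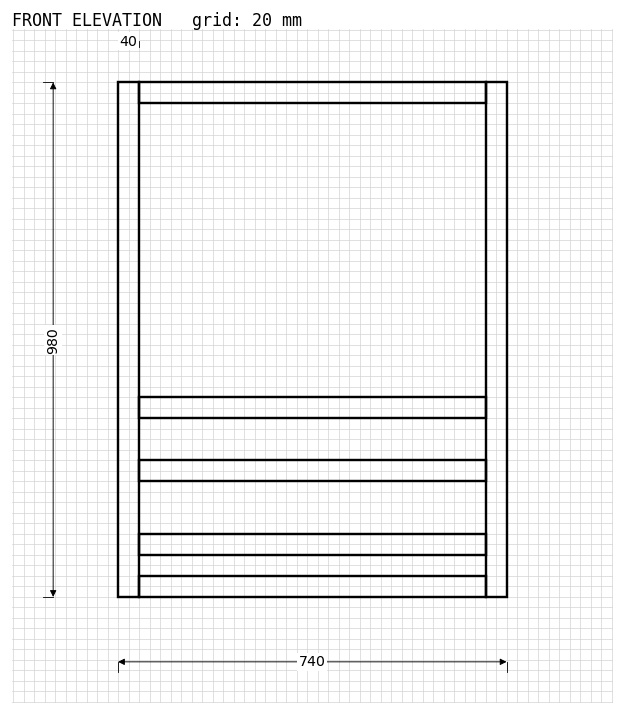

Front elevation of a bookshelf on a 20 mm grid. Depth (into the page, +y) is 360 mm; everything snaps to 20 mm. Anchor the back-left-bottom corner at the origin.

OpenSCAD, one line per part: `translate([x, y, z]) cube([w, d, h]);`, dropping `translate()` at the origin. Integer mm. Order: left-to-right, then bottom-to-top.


cube([40, 360, 980]);
translate([40, 0, 0]) cube([660, 360, 40]);
translate([40, 0, 80]) cube([660, 360, 40]);
translate([40, 0, 220]) cube([660, 360, 40]);
translate([40, 0, 340]) cube([660, 360, 40]);
translate([40, 0, 940]) cube([660, 360, 40]);
translate([700, 0, 0]) cube([40, 360, 980]);


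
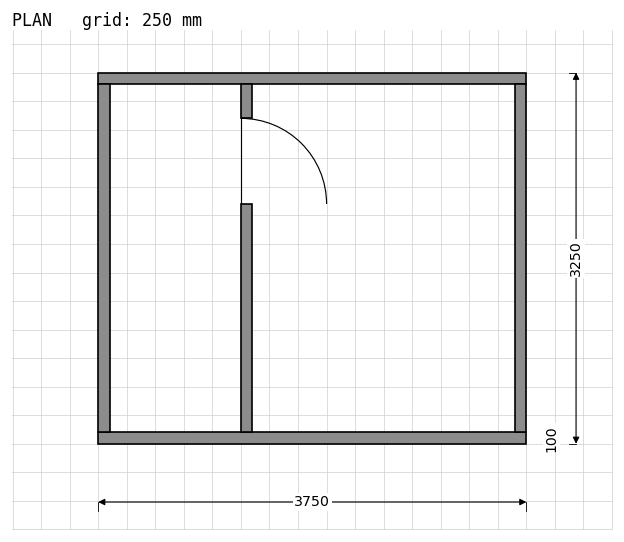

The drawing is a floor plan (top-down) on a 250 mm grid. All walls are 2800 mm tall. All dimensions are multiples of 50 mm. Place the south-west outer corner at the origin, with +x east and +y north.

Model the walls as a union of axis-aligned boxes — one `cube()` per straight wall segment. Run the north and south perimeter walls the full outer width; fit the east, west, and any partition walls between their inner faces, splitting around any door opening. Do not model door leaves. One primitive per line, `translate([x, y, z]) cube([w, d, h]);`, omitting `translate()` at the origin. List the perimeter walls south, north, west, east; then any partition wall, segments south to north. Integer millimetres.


cube([3750, 100, 2800]);
translate([0, 3150, 0]) cube([3750, 100, 2800]);
translate([0, 100, 0]) cube([100, 3050, 2800]);
translate([3650, 100, 0]) cube([100, 3050, 2800]);
translate([1250, 100, 0]) cube([100, 2000, 2800]);
translate([1250, 2850, 0]) cube([100, 300, 2800]);
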